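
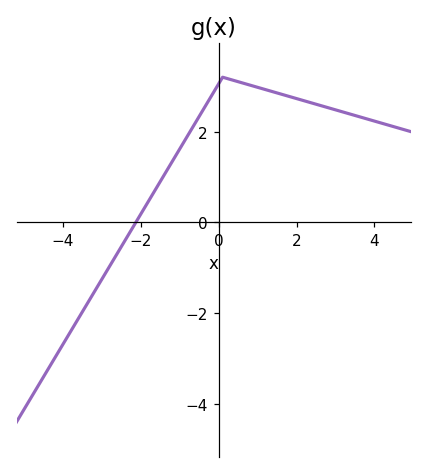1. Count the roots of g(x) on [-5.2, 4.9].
1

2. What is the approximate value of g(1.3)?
3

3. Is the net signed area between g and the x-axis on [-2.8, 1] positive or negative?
positive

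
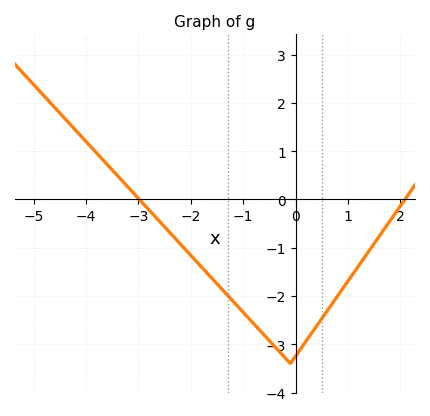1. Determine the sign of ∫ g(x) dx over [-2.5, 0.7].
negative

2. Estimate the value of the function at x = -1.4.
-1.87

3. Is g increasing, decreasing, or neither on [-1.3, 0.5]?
neither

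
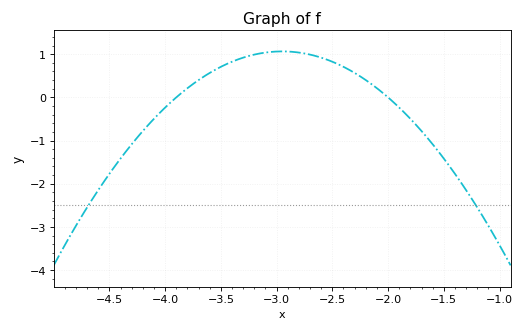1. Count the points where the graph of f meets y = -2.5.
2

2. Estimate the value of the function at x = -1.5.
-1.4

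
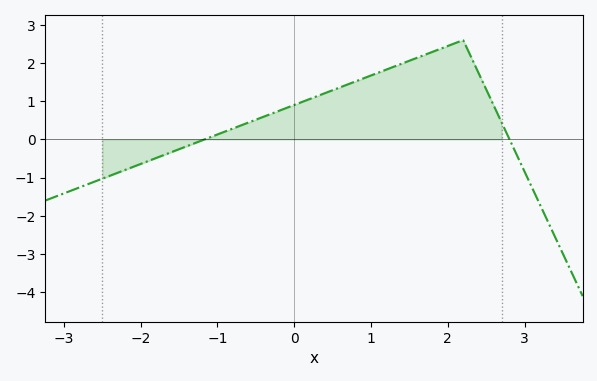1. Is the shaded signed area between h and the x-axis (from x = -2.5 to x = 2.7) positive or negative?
positive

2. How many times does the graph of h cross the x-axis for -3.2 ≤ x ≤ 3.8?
2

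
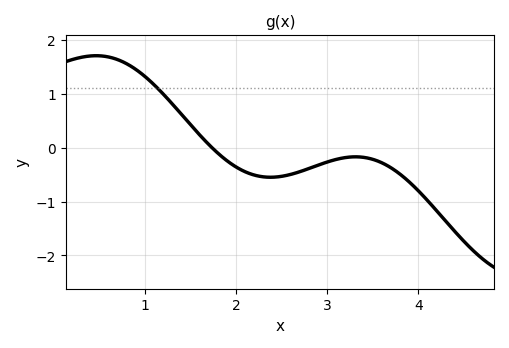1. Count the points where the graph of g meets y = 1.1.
1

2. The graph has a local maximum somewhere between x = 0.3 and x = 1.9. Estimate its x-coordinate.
0.5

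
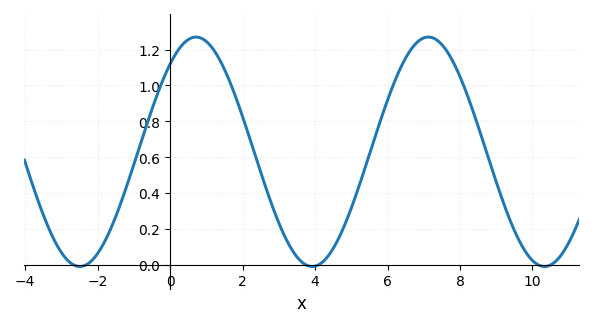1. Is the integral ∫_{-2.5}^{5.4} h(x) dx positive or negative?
positive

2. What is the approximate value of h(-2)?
0.063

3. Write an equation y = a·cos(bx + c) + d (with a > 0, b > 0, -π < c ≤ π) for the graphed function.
y = 0.64cos(0.98x - 0.7) + 0.63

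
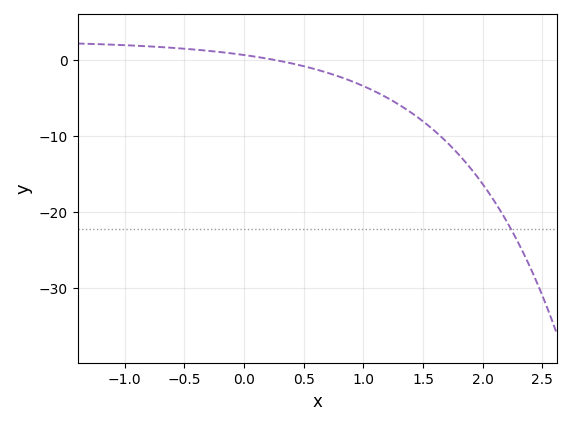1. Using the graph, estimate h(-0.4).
1.35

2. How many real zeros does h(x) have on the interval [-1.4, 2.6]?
1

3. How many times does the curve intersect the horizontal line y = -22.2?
1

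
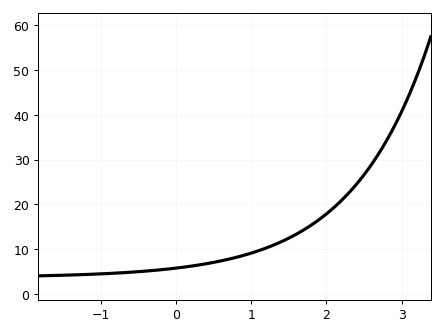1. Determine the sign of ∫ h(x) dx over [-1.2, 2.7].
positive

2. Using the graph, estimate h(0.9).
9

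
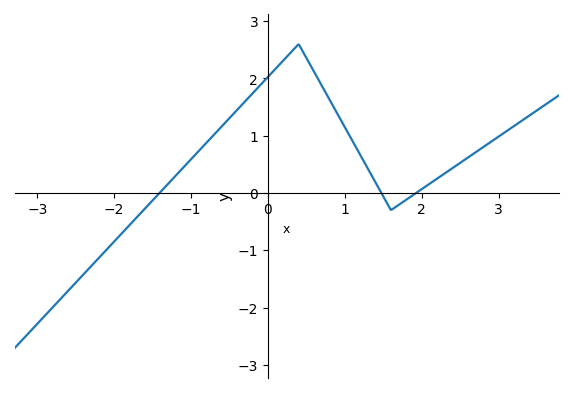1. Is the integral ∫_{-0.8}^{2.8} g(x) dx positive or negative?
positive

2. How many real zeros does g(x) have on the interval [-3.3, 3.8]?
3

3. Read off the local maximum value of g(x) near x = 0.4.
2.6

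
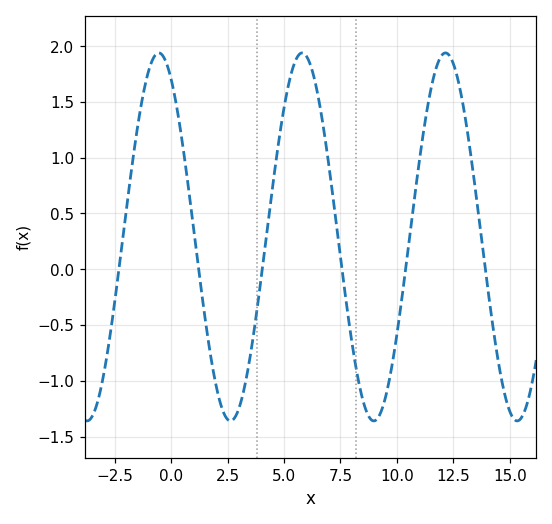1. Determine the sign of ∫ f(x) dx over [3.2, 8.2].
positive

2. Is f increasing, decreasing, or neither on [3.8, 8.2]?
neither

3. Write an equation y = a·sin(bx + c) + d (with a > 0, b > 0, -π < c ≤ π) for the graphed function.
y = 1.65sin(0.99x + 2.11) + 0.29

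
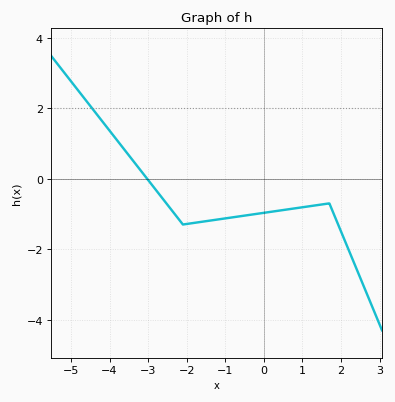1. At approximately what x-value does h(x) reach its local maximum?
1.7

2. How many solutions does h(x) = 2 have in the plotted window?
1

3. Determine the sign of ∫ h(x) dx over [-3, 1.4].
negative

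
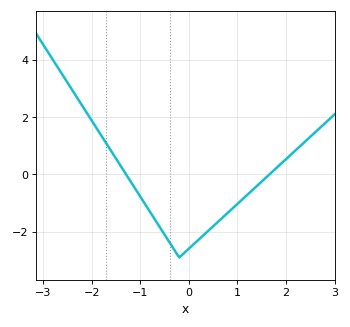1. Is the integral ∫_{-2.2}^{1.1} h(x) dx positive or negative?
negative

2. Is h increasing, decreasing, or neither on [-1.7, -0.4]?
decreasing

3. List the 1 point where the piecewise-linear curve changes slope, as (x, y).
(-0.2, -2.9)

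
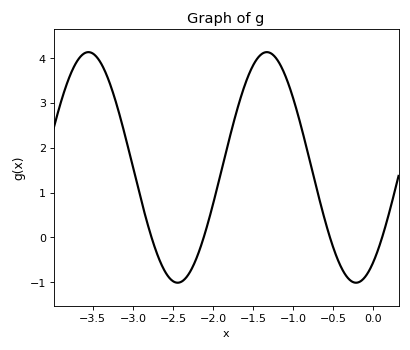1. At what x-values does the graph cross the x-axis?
-2.8, -2.1, -0.5, 0.1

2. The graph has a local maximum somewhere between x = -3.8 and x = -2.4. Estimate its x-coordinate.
-3.6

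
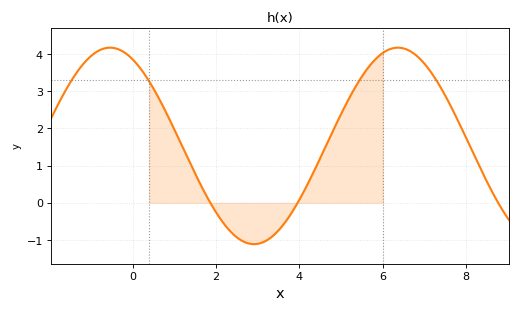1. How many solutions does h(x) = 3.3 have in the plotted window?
4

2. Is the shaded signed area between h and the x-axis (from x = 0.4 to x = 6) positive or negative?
positive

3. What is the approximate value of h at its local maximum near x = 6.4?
4.2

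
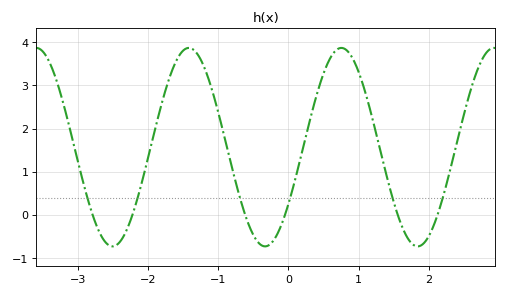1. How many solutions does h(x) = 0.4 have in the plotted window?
6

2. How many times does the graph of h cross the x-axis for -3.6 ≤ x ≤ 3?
6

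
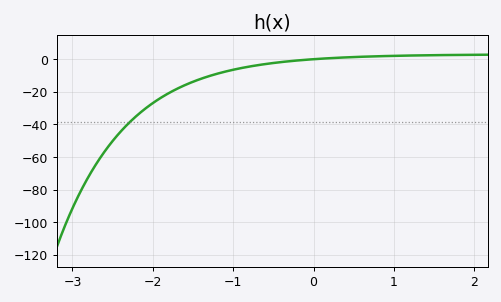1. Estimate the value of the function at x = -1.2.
-8.89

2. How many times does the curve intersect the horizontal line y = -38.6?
1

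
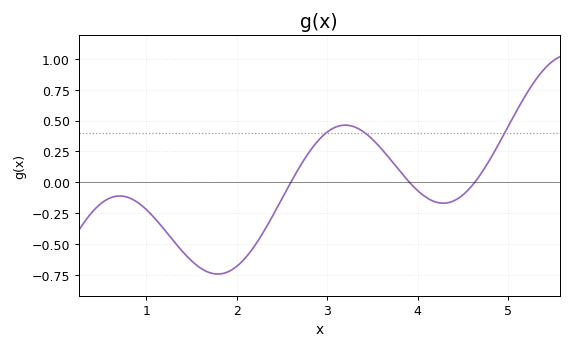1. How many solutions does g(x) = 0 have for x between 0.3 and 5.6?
3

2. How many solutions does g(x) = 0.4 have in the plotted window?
3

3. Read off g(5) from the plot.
0.45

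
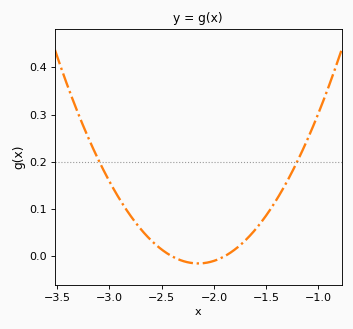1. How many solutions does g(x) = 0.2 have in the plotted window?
2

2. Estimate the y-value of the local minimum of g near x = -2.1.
-0.02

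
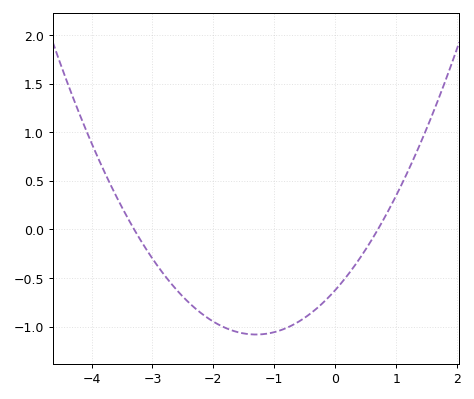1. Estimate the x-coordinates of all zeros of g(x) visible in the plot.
-3.3, 0.7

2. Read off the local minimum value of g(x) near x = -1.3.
-1.1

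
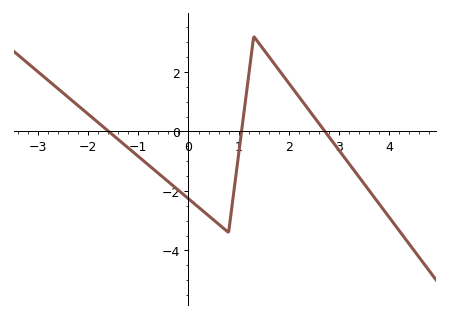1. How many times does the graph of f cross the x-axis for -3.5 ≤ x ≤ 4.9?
3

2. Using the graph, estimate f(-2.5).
1.29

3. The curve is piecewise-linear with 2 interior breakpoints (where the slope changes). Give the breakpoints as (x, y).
(0.8, -3.4); (1.3, 3.2)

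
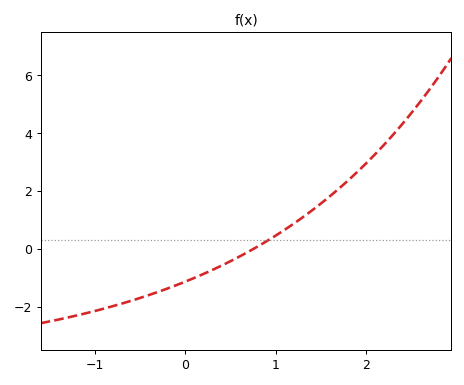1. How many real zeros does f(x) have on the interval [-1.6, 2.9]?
1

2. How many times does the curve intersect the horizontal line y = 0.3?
1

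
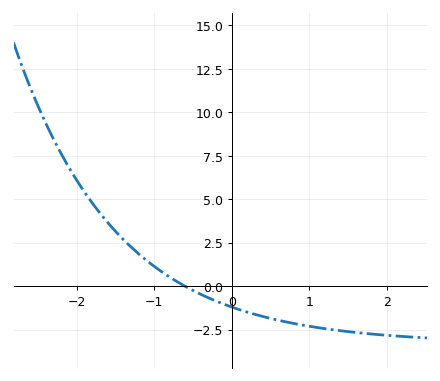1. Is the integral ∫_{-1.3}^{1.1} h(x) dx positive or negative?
negative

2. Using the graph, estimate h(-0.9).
0.825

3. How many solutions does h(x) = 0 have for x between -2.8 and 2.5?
1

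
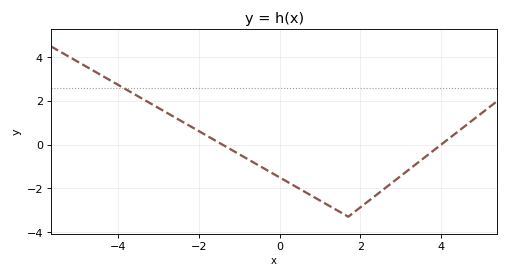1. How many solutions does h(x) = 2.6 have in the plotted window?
1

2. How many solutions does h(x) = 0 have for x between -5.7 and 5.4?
2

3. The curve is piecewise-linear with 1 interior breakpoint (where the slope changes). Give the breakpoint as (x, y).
(1.7, -3.3)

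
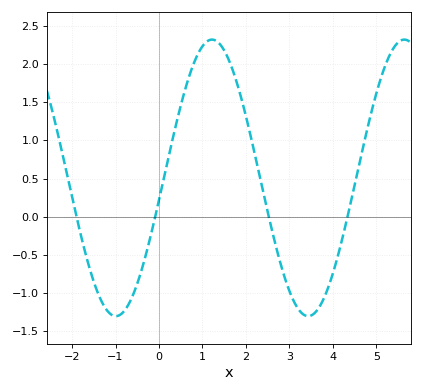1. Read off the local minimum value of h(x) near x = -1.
-1.3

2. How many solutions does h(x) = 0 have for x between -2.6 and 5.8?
4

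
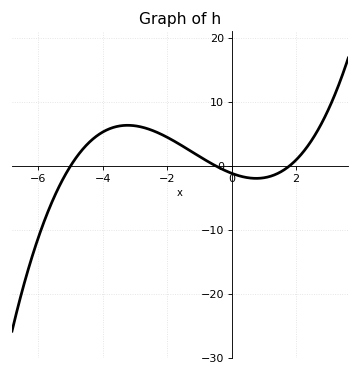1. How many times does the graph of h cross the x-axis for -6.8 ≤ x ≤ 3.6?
3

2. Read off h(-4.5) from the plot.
3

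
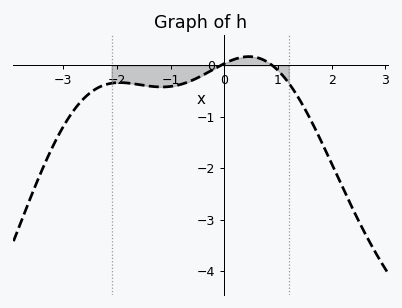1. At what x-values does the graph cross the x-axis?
-0.1, 0.9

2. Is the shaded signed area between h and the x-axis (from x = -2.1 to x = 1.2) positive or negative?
negative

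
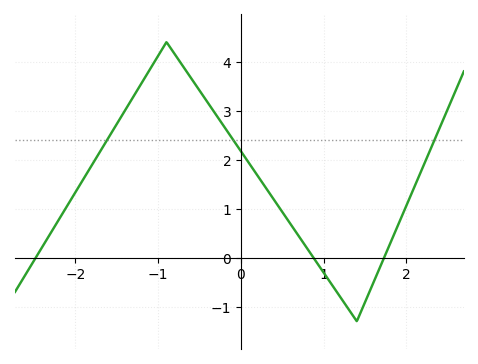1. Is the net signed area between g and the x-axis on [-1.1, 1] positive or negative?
positive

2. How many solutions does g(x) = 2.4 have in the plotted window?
3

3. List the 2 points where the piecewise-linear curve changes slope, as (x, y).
(-0.9, 4.4); (1.4, -1.3)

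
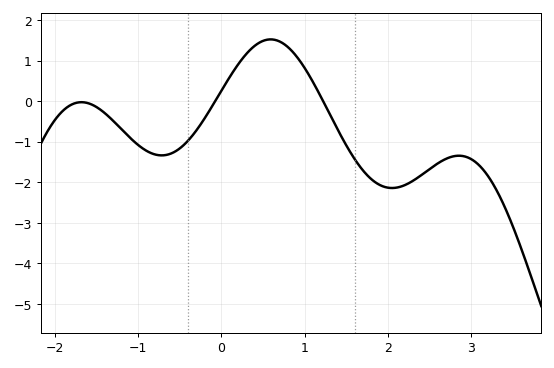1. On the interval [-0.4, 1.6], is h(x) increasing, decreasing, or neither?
neither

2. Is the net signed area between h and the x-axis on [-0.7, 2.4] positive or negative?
negative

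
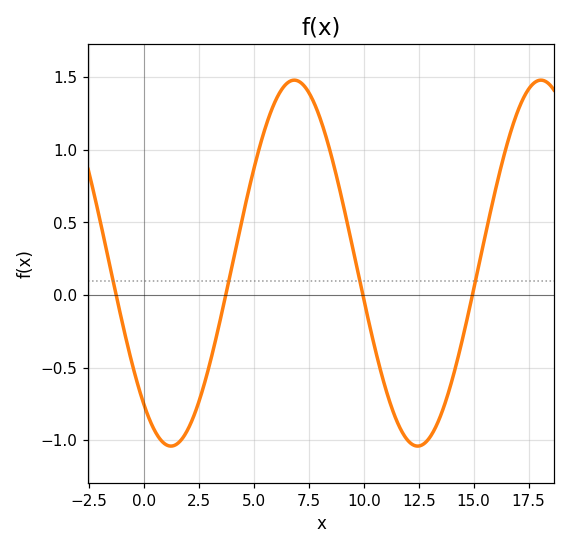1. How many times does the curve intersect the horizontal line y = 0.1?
4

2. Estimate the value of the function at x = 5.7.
1.23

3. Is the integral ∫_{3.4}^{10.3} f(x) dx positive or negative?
positive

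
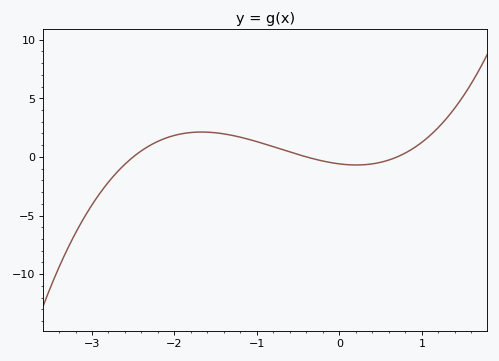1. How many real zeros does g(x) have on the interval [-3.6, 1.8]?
3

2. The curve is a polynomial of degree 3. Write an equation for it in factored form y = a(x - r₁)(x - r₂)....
y = 0.85(x + 2.5)(x + 0.4)(x - 0.7)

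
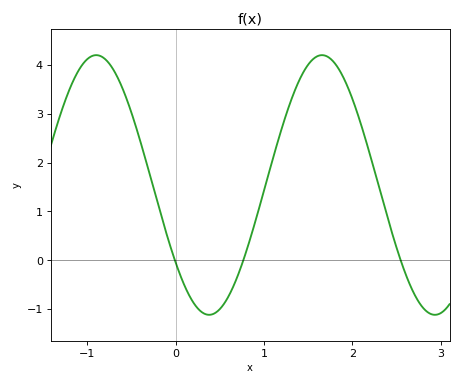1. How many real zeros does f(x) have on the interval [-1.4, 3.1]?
3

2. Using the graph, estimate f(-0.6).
3.52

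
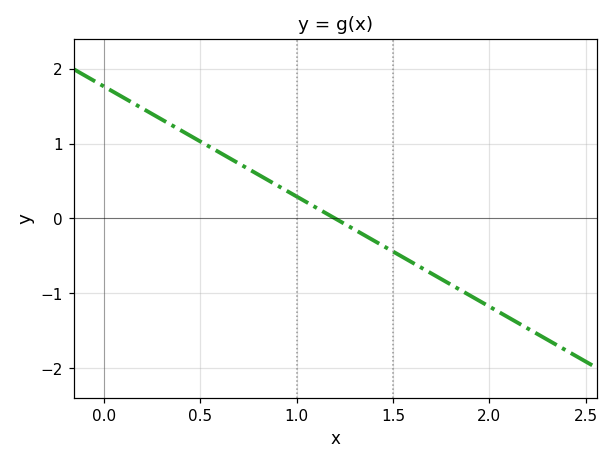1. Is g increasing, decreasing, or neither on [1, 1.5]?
decreasing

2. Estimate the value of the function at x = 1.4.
-0.3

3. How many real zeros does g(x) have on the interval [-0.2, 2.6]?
1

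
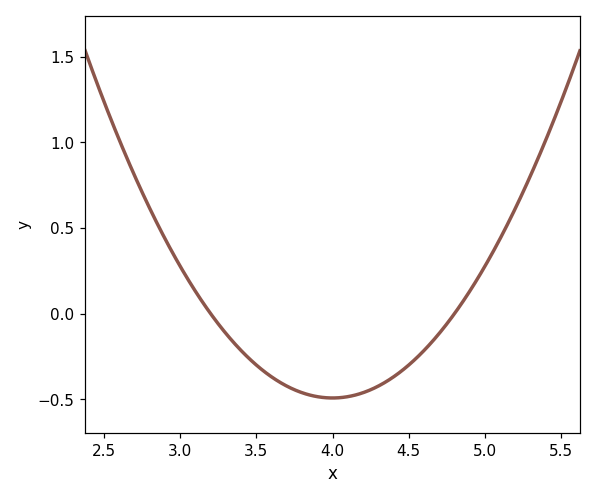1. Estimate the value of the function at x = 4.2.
-0.45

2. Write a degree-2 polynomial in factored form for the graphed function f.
y = 0.77(x - 3.2)(x - 4.8)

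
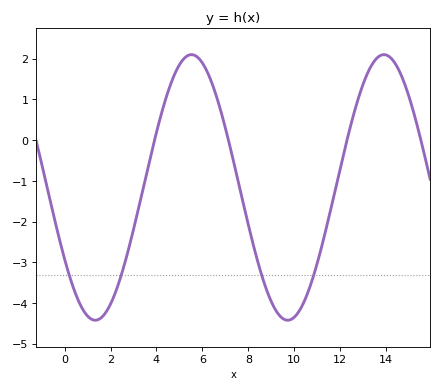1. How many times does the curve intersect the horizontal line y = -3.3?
4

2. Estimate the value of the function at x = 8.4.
-2.97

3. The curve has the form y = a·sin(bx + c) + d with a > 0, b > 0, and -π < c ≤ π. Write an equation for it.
y = 3.26sin(0.75x - 2.57) - 1.16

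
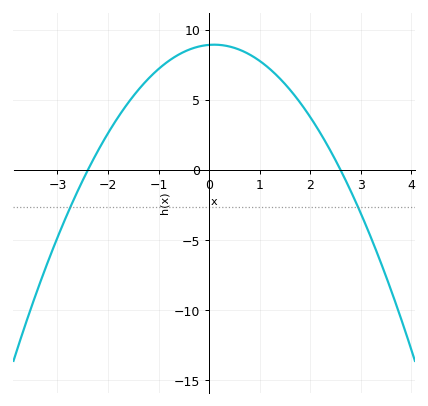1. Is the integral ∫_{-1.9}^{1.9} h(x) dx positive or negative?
positive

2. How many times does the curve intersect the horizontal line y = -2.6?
2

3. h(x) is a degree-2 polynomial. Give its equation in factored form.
y = -1.43(x + 2.4)(x - 2.6)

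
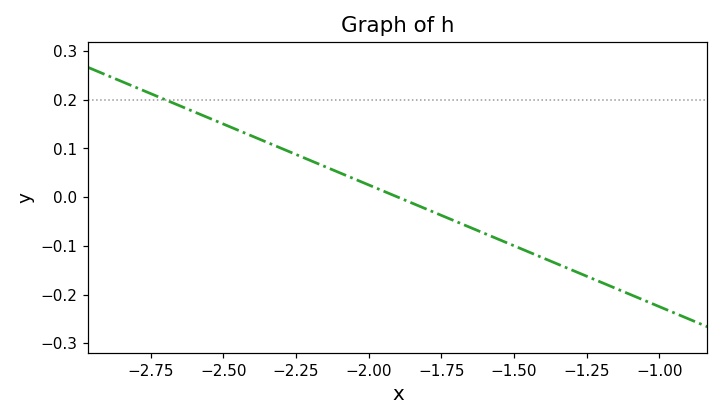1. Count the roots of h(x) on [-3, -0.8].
1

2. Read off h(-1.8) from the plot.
-0.025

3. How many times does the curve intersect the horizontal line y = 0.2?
1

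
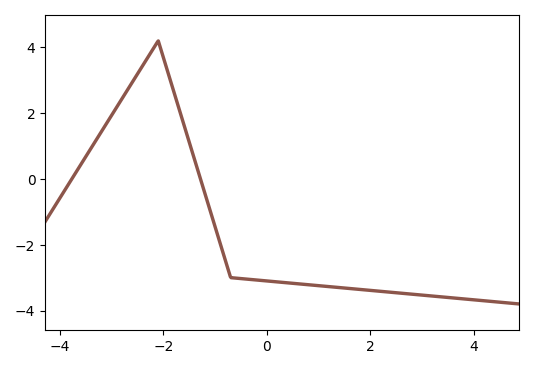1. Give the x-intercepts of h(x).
-3.8, -1.2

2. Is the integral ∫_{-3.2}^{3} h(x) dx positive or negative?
negative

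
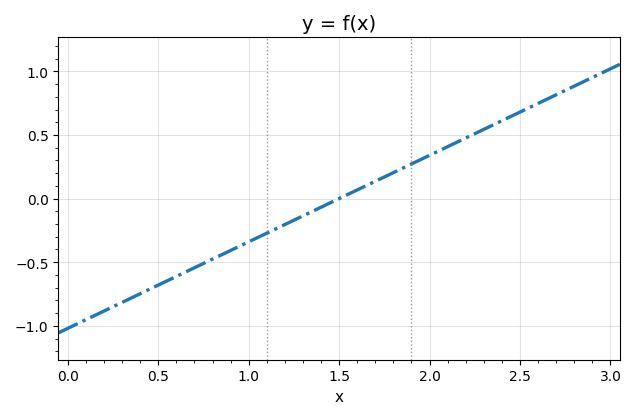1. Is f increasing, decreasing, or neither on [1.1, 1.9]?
increasing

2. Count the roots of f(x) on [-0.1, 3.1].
1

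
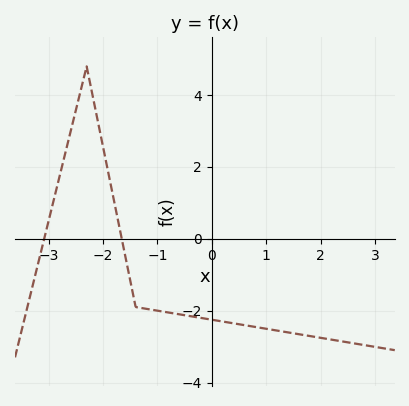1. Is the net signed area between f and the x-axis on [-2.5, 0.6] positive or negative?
negative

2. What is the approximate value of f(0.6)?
-2.4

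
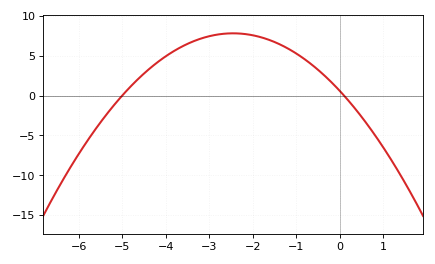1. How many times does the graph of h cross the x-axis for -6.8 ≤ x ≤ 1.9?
2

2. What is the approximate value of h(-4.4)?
3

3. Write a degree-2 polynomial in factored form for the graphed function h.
y = -1.2(x + 5)(x - 0.1)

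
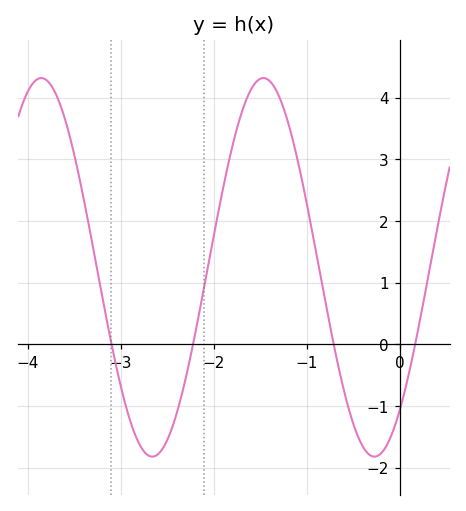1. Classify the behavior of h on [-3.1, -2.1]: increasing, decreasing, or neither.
neither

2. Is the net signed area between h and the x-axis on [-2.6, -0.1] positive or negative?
positive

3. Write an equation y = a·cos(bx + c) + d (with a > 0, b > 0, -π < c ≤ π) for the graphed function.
y = 3.07cos(2.6x - 2.4) + 1.25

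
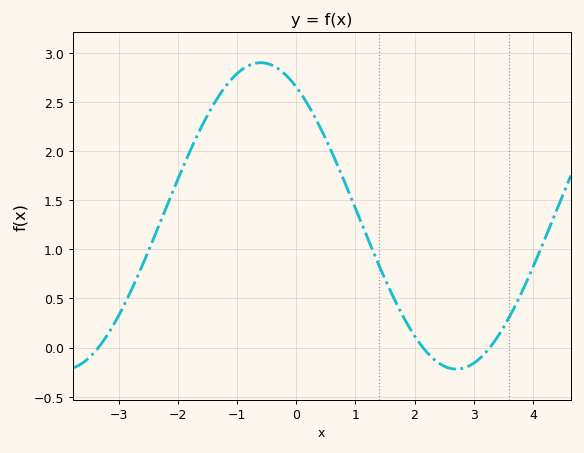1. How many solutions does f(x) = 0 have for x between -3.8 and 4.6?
3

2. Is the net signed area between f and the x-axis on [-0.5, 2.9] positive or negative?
positive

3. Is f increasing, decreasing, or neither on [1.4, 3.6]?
neither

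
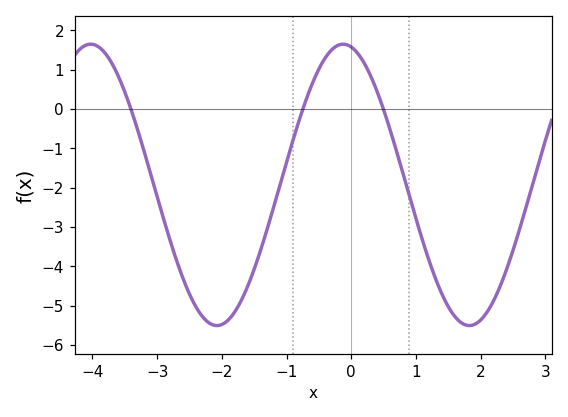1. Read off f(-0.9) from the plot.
-0.792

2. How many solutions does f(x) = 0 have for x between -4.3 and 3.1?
3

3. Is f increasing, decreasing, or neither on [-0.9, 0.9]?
neither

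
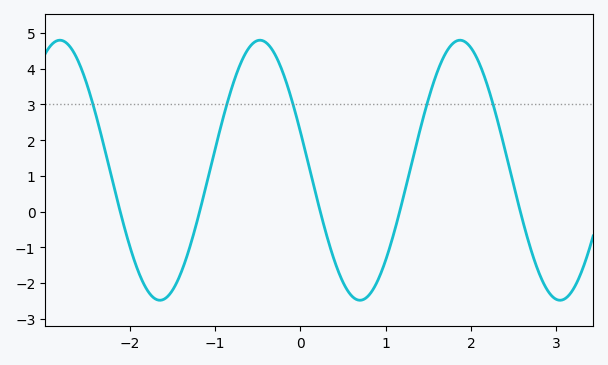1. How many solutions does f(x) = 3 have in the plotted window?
5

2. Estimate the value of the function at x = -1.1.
0.773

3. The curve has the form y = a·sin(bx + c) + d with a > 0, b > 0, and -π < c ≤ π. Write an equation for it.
y = 3.64sin(2.68x + 2.84) + 1.16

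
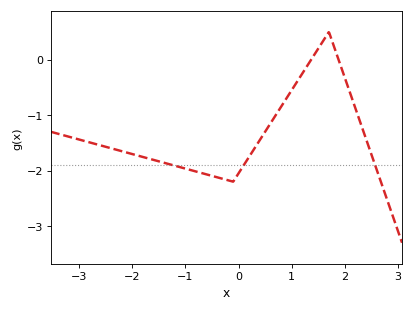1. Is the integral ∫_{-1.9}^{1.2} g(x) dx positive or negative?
negative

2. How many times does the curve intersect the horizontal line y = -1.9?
3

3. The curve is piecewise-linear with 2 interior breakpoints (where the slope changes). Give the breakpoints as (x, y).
(-0.1, -2.2); (1.7, 0.5)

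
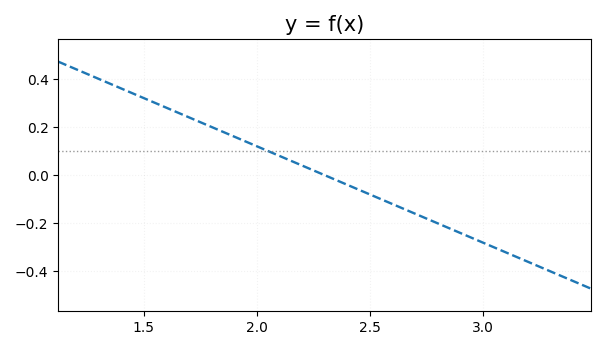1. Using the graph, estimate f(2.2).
0.04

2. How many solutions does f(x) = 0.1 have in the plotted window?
1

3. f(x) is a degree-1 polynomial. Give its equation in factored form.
y = -0.4(x - 2.3)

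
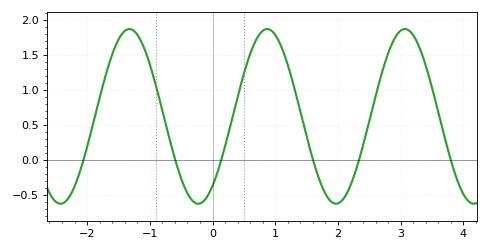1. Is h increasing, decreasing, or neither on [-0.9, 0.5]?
neither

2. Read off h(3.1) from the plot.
1.86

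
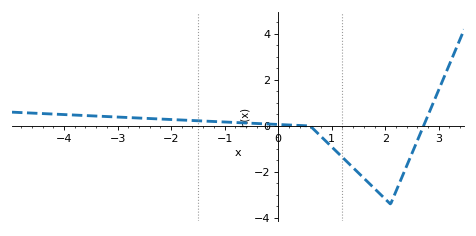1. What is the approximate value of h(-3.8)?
0.4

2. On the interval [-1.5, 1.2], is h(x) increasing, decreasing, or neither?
decreasing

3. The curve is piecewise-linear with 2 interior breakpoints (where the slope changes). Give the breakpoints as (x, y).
(0.6, 0); (2.1, -3.4)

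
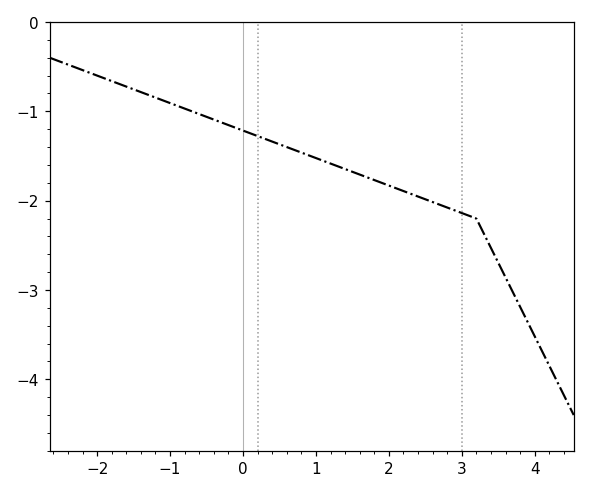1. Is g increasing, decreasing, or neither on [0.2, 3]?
decreasing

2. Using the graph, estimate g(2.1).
-1.9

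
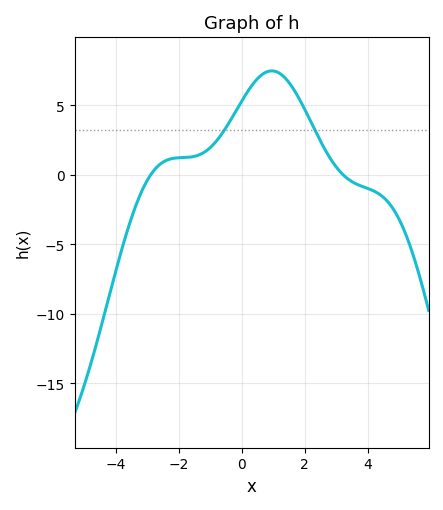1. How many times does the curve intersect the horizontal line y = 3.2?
2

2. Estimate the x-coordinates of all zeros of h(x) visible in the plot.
-2.88, 3.22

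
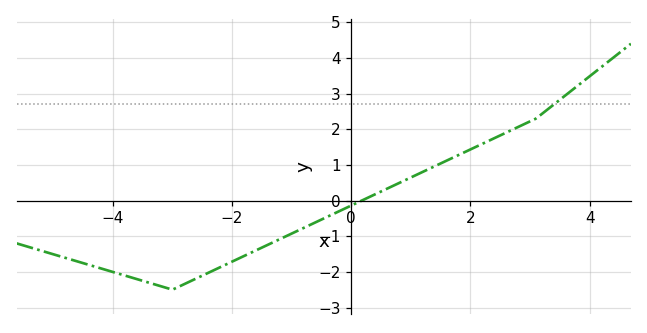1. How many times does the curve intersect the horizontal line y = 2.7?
1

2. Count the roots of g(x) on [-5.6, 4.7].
1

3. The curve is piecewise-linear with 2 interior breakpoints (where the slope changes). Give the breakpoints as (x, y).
(-3, -2.5); (3.1, 2.3)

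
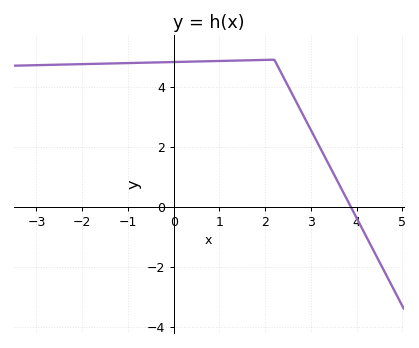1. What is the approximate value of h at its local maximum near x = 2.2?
4.9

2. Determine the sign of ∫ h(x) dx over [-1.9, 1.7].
positive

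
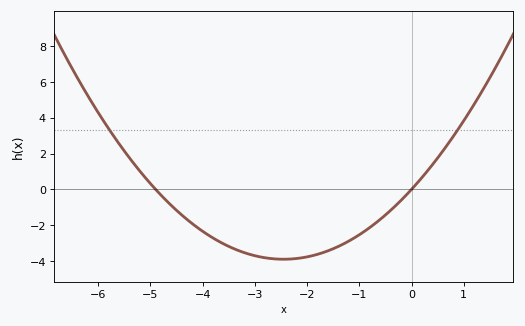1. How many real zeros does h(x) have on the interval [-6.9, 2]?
2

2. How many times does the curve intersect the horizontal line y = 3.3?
2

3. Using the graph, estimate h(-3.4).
-3.4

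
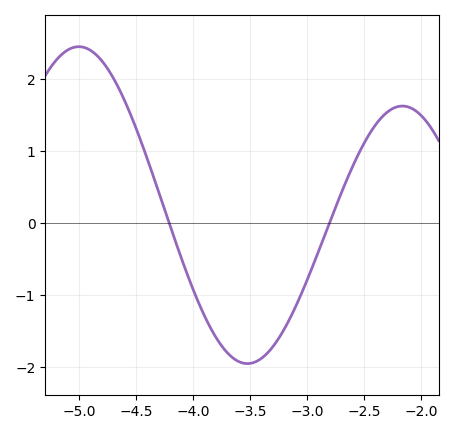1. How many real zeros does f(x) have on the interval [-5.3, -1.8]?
2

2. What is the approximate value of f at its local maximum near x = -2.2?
1.63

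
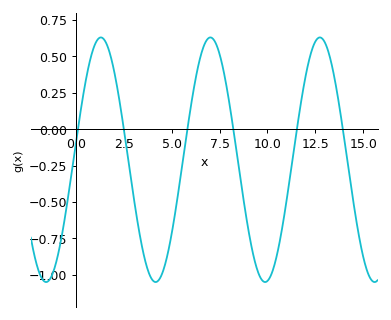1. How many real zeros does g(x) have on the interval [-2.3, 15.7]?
6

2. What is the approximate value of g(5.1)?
-0.645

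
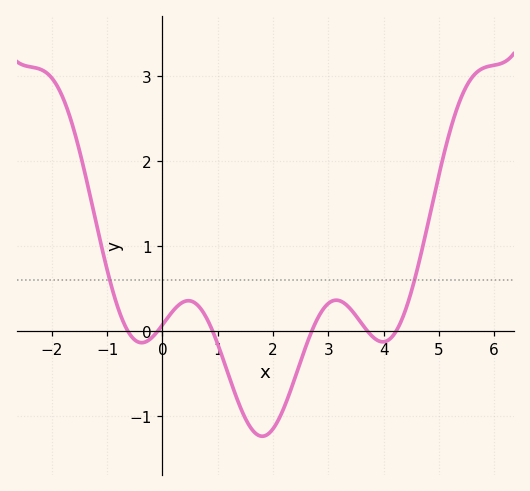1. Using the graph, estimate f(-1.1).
1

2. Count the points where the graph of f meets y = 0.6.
2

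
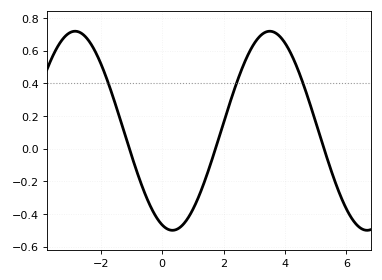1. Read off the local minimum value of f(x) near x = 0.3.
-0.5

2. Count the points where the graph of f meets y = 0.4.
3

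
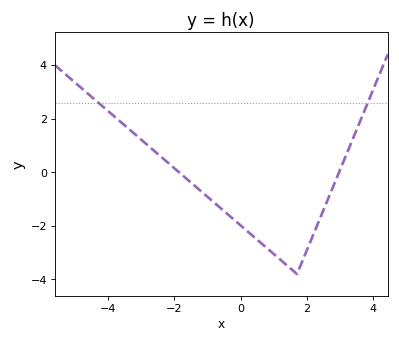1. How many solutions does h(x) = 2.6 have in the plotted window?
2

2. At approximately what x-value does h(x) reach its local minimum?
1.7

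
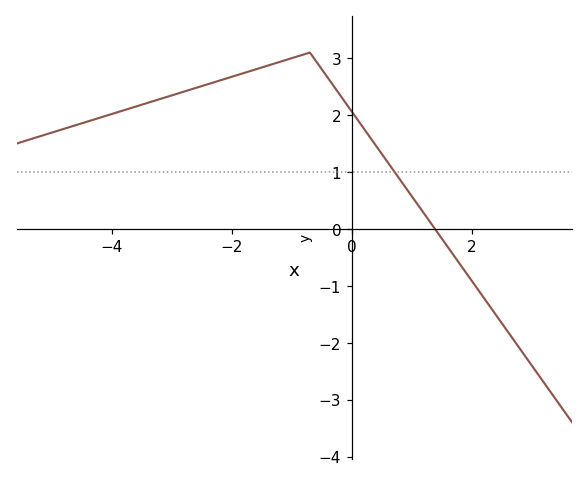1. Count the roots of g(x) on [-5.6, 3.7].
1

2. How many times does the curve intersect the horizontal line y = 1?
1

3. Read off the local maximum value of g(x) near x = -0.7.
3.1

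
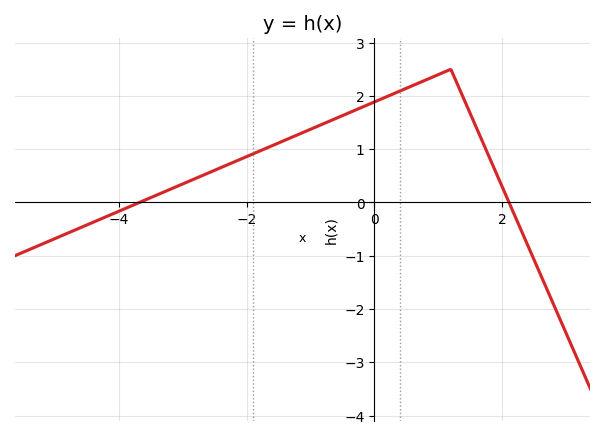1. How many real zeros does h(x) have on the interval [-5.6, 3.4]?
2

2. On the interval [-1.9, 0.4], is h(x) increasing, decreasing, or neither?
increasing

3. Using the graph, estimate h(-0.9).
1.42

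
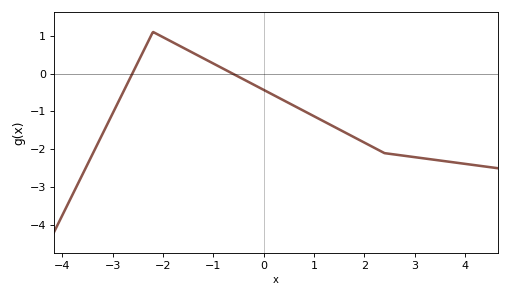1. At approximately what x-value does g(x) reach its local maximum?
-2.2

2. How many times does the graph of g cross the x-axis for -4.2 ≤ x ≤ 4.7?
2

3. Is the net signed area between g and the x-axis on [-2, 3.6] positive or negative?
negative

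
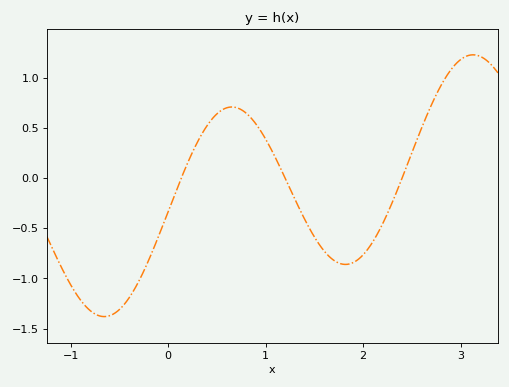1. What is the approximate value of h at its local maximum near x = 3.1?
1.25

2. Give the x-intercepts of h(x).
0.1, 1.2, 2.4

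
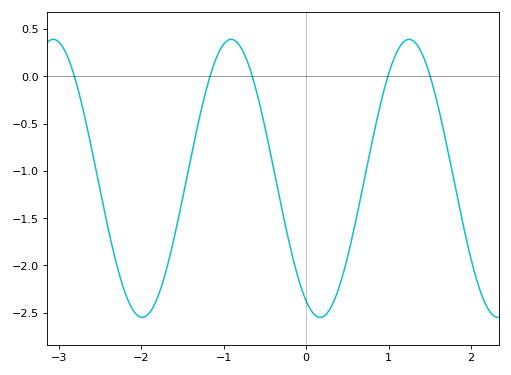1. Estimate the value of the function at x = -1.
0.341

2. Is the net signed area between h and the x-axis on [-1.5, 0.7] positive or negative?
negative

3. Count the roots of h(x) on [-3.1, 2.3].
5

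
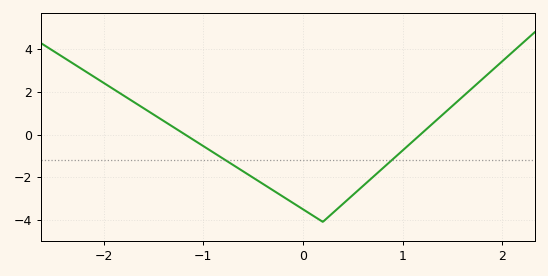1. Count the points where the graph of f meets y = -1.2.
2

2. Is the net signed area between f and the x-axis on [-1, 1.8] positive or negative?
negative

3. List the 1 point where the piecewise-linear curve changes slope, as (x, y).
(0.2, -4.1)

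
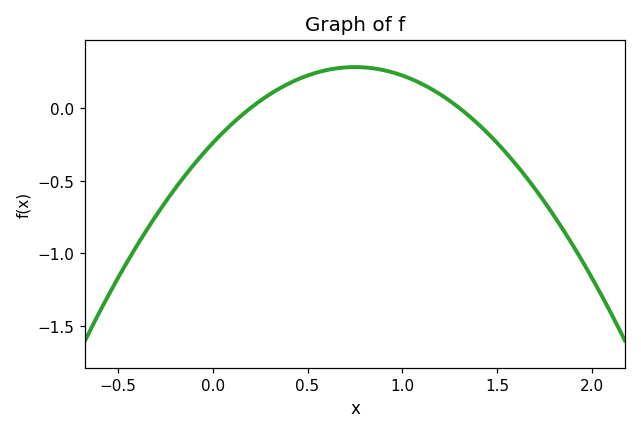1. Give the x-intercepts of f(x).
0.2, 1.3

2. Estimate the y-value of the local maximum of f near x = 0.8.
0.281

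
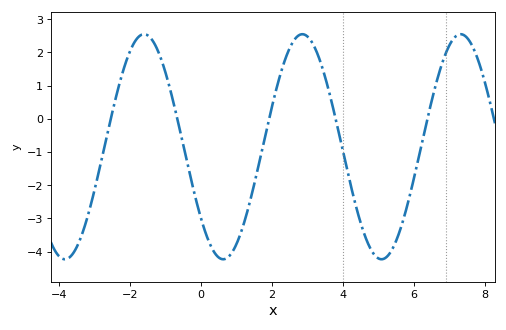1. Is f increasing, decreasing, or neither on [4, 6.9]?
neither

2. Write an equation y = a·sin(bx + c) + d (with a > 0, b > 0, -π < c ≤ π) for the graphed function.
y = 3.39sin(1.4x - 2.5) - 0.84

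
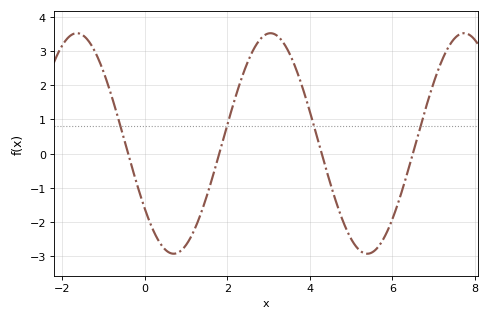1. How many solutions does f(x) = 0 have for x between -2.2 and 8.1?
4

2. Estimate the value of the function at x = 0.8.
-2.9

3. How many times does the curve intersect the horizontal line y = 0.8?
4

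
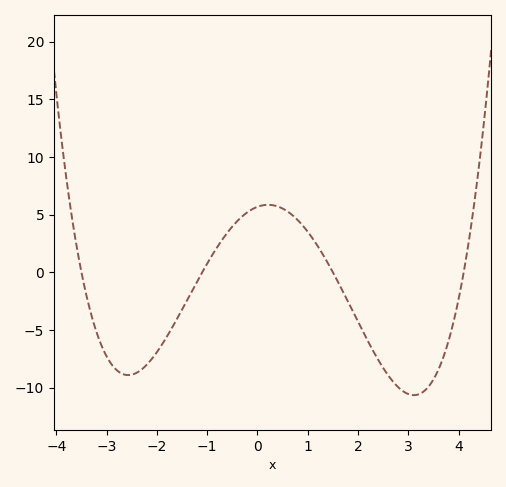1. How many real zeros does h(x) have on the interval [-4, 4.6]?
4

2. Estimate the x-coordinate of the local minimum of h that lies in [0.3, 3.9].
3.2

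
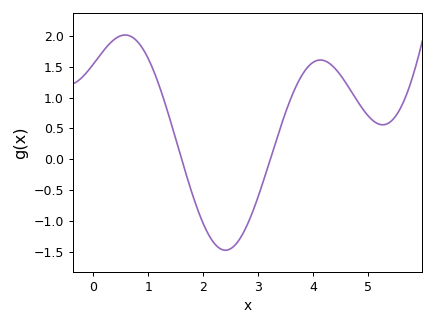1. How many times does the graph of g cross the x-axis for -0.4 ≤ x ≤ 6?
2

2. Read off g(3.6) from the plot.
1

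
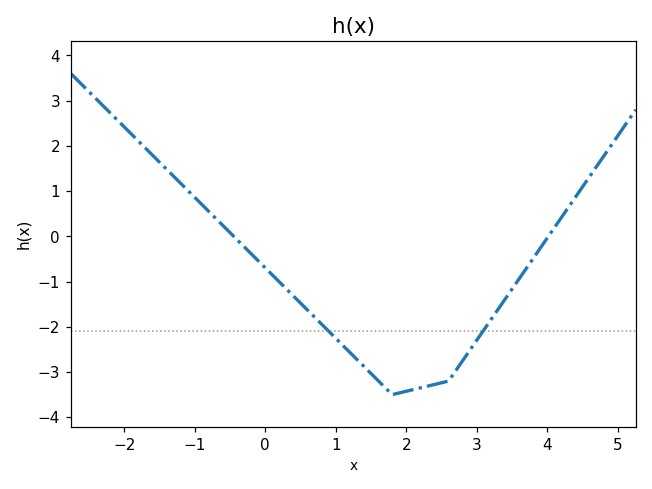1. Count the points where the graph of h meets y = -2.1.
2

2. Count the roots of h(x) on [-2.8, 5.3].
2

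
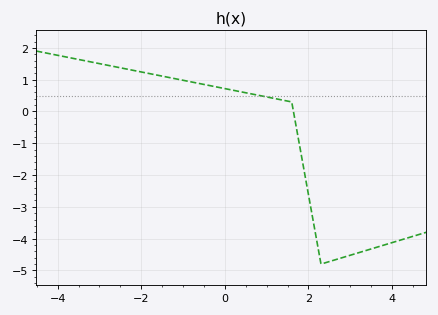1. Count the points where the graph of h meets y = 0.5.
1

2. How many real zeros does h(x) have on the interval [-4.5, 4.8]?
1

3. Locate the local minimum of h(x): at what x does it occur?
2.4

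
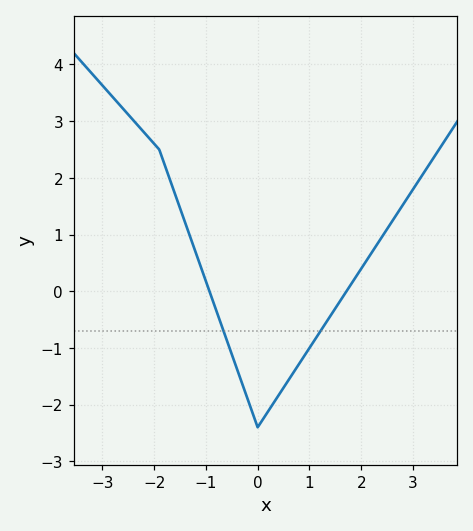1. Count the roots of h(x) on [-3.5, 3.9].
2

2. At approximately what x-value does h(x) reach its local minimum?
0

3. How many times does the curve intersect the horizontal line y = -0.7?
2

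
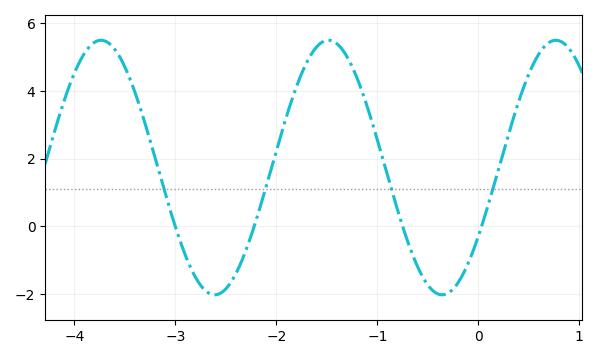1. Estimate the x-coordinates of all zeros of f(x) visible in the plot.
-3, -2.2, -0.7, 0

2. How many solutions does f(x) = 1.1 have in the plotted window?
4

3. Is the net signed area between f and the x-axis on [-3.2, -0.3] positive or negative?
positive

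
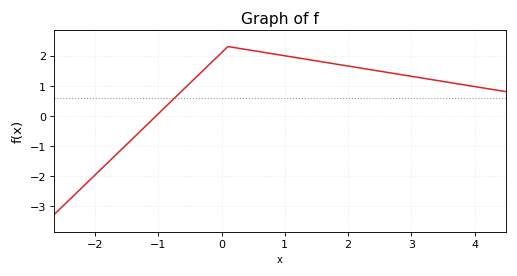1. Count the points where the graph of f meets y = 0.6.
1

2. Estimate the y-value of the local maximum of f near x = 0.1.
2.3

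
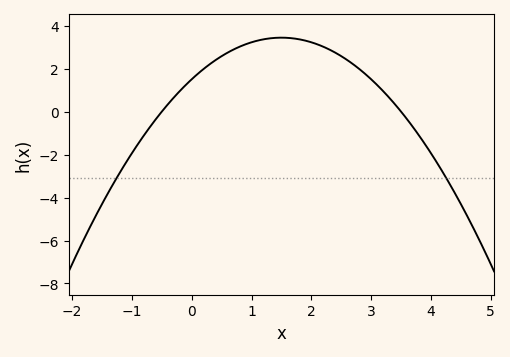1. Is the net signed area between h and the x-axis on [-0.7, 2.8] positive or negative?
positive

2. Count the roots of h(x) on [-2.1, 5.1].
2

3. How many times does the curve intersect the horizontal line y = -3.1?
2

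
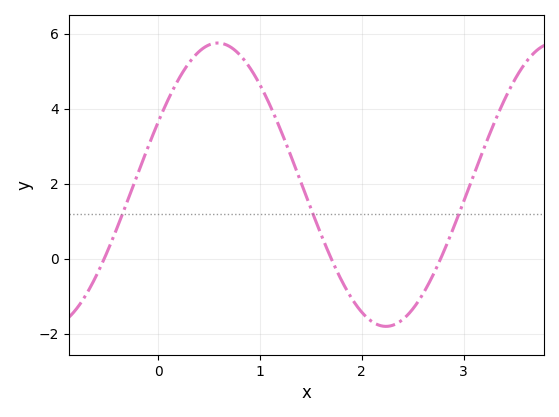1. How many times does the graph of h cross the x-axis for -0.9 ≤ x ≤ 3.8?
3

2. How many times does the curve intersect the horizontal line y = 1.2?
3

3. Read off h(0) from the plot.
3.6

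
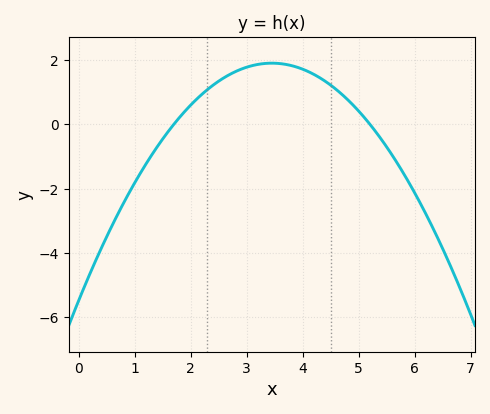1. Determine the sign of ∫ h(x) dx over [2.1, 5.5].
positive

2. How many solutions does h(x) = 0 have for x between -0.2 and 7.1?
2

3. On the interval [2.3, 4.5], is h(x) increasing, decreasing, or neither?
neither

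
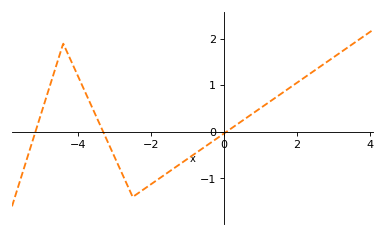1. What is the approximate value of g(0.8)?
0.403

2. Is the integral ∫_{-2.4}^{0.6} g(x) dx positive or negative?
negative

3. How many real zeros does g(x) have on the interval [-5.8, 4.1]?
3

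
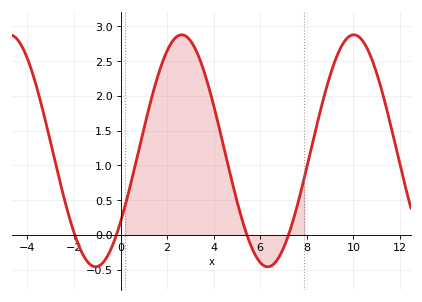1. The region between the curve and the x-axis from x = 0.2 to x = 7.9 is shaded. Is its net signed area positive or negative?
positive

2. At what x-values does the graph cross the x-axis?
-2, -0.2, 5.4, 7.2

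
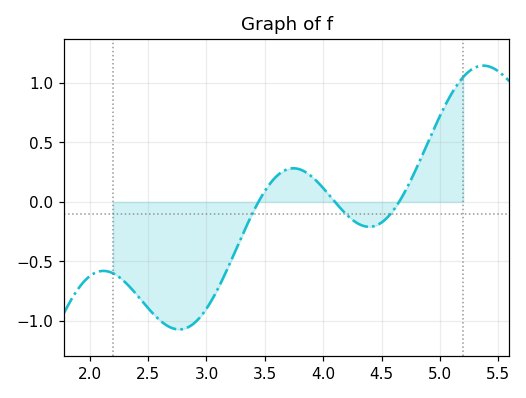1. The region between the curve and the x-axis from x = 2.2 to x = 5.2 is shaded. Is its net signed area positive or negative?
negative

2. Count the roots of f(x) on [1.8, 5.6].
3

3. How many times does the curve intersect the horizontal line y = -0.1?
3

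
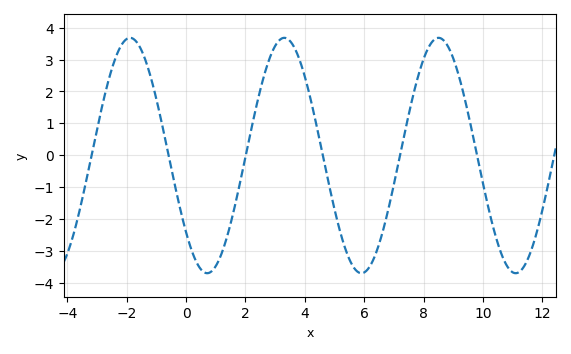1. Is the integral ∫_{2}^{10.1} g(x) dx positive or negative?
positive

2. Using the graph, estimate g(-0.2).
-1.67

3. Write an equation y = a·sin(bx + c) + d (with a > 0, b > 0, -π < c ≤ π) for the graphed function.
y = 3.69sin(1.21x - 2.43) - 0.01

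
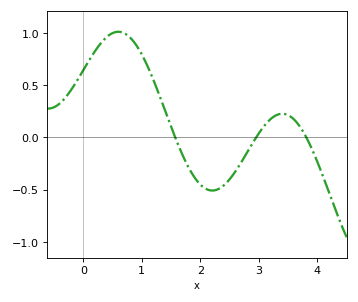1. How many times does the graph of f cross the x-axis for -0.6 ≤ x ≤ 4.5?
3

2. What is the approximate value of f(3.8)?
0.015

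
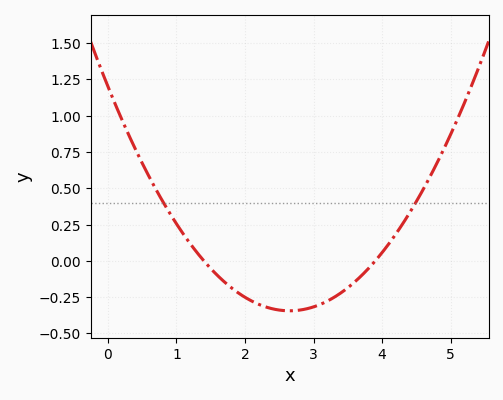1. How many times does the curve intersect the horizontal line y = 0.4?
2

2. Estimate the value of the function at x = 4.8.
0.65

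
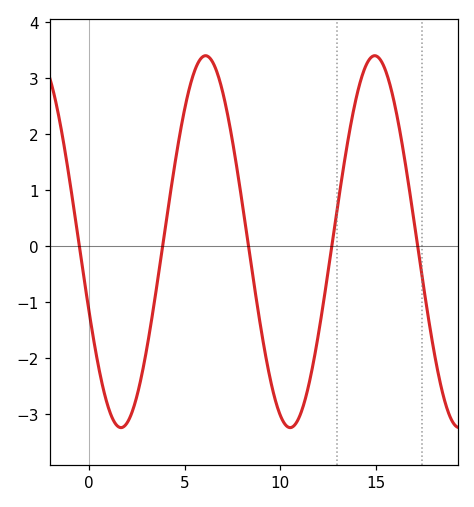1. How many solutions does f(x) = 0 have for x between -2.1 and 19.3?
5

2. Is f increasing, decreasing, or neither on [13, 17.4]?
neither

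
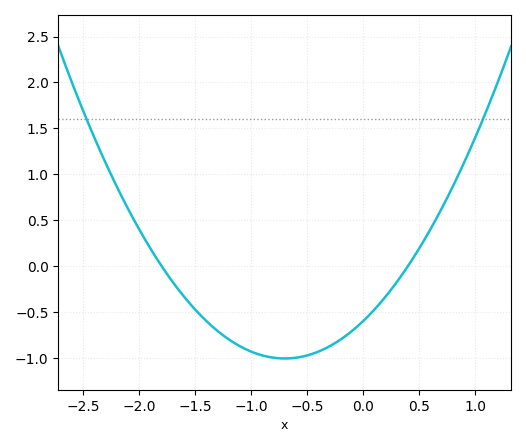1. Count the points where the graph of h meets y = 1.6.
2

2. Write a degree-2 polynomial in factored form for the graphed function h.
y = 0.83(x + 1.8)(x - 0.4)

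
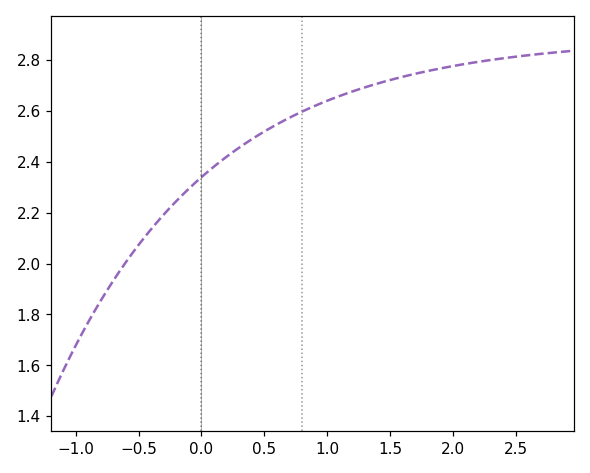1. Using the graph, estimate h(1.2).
2.68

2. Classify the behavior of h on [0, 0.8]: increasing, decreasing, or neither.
increasing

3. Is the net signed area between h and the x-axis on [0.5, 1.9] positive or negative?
positive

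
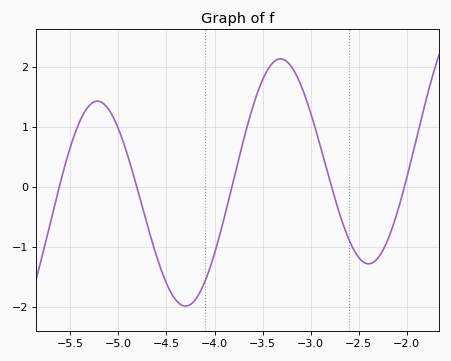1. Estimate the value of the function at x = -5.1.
1.3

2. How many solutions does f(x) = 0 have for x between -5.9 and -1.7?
5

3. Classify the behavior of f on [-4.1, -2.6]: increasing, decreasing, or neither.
neither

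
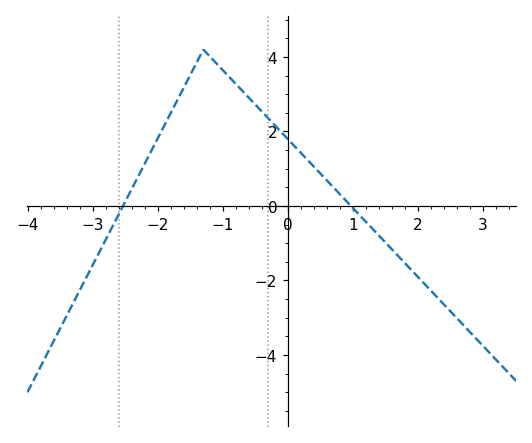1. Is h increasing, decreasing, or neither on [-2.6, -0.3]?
neither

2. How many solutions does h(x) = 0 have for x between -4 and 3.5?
2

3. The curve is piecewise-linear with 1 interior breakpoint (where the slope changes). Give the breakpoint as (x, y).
(-1.3, 4.2)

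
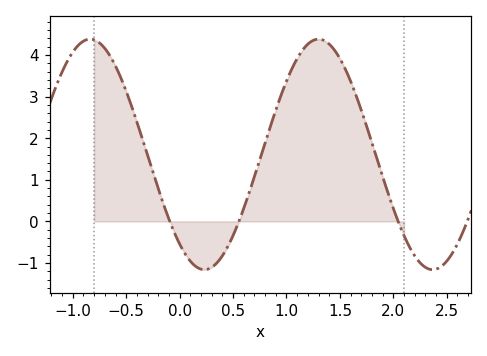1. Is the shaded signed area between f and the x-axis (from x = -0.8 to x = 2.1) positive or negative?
positive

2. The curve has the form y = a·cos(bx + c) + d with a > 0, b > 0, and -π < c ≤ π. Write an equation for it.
y = 2.77cos(2.94x + 2.46) + 1.61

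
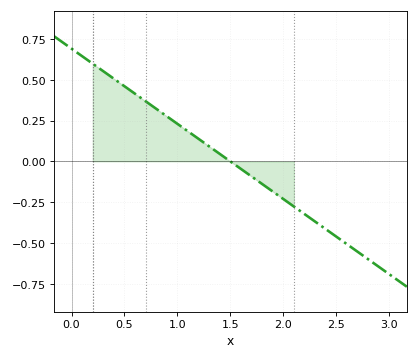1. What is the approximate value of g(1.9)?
-0.18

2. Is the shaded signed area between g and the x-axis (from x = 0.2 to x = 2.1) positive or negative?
positive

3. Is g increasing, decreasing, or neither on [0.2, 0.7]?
decreasing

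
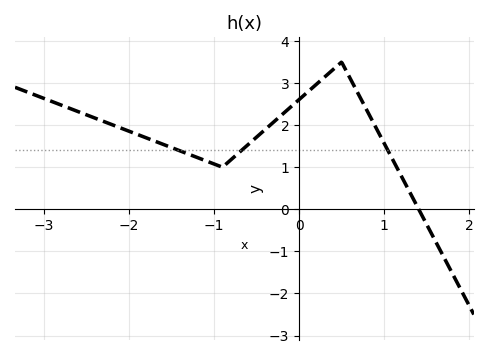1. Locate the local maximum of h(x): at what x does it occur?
0.499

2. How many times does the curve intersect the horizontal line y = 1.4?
3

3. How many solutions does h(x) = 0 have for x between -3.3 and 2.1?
1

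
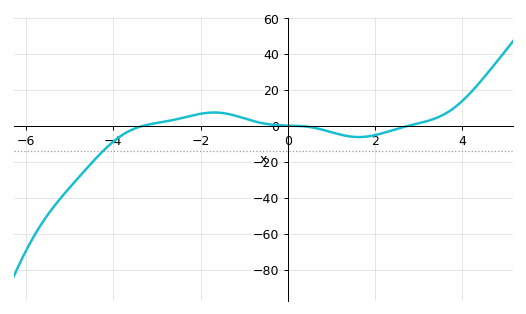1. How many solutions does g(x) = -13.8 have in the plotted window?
1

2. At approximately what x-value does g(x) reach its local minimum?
1.6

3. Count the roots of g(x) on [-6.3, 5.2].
3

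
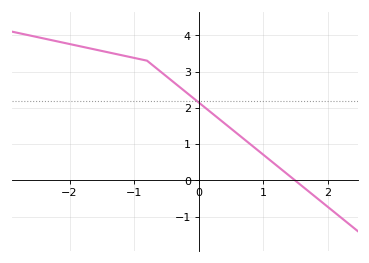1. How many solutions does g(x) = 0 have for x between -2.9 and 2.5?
1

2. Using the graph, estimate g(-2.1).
3.8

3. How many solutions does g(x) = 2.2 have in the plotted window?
1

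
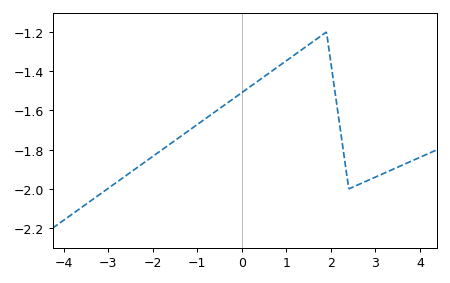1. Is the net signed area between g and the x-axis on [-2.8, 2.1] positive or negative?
negative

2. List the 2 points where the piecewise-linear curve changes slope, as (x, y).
(1.9, -1.2); (2.4, -2)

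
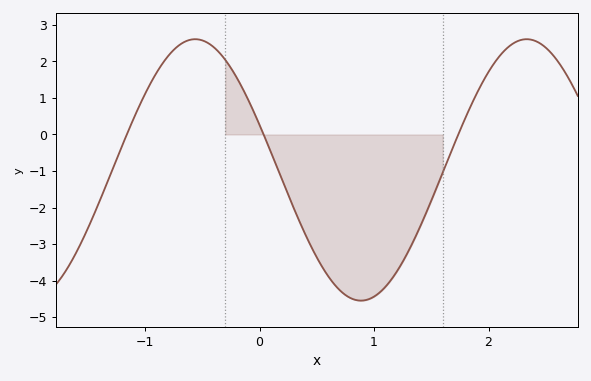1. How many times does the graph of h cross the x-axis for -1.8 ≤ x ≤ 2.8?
3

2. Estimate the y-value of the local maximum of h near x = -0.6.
2.6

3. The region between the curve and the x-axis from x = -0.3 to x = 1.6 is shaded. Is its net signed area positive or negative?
negative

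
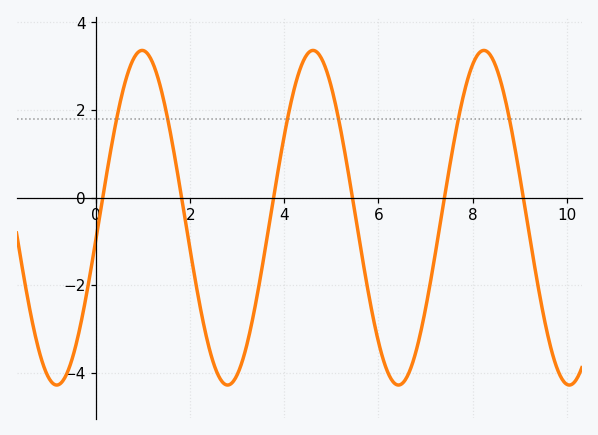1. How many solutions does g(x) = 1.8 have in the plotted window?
6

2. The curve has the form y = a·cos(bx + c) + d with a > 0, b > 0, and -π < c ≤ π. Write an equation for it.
y = 3.82cos(1.7x - 1.7) - 0.46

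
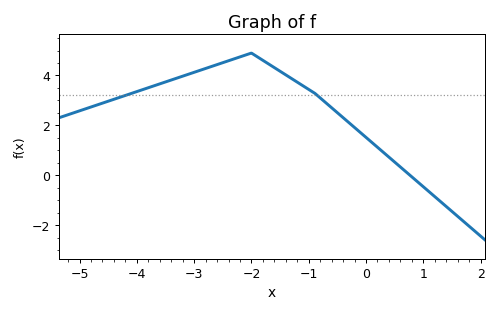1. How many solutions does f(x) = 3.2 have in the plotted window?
2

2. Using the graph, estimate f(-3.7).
3.6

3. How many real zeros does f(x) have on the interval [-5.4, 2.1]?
1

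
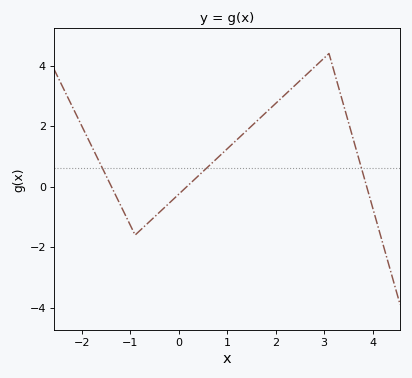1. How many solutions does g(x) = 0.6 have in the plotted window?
3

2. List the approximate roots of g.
-1.4, 0.2, 3.9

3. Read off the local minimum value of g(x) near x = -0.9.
-1.6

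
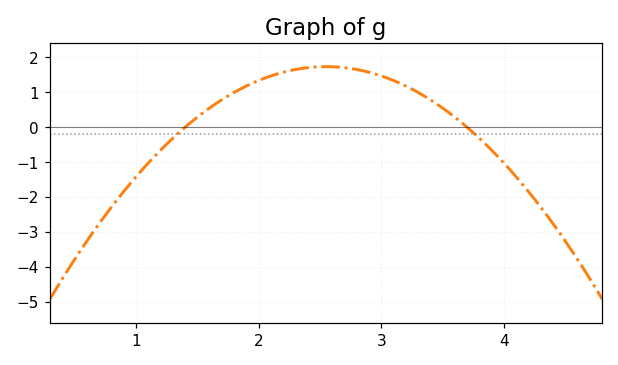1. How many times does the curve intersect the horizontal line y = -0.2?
2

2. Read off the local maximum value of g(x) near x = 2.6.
1.7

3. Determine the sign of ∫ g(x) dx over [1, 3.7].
positive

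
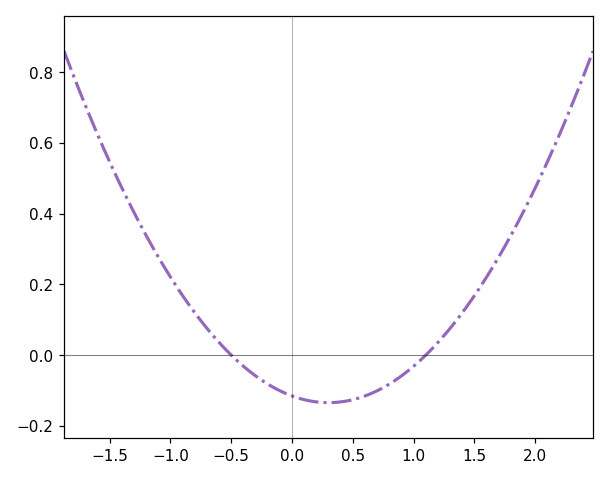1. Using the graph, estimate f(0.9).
-0.059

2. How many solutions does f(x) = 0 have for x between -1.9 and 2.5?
2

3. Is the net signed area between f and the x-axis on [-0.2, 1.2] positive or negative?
negative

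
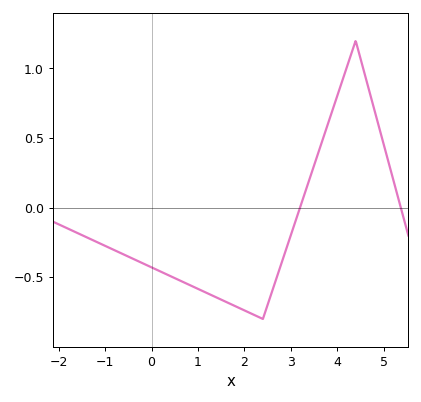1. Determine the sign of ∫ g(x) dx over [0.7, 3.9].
negative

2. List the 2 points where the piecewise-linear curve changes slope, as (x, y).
(2.4, -0.8); (4.4, 1.2)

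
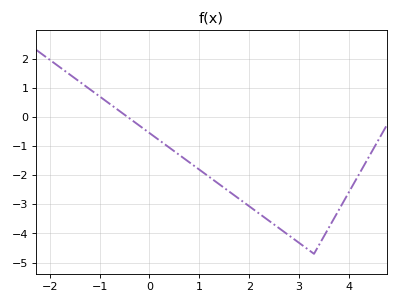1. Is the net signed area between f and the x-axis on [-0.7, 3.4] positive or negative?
negative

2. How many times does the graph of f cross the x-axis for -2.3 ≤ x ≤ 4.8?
1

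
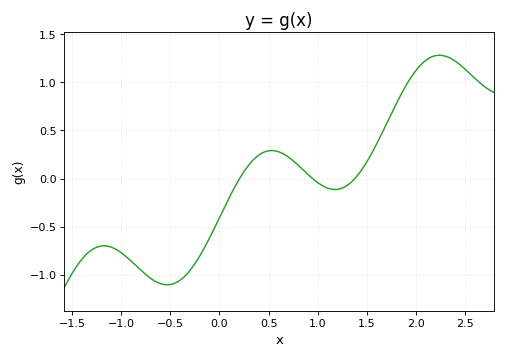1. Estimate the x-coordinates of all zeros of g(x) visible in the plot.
0.205, 0.949, 1.38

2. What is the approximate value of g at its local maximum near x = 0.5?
0.292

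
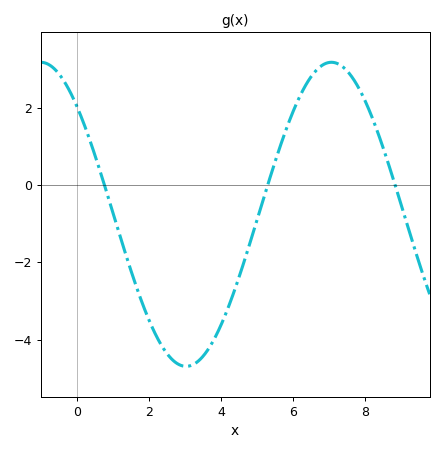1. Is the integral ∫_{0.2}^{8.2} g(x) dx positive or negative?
negative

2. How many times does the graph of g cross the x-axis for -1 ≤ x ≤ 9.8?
3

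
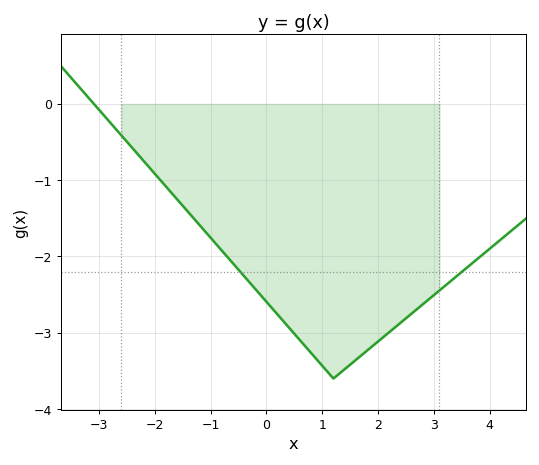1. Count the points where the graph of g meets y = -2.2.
2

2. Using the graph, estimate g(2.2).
-2.99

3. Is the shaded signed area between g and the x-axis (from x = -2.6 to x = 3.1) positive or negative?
negative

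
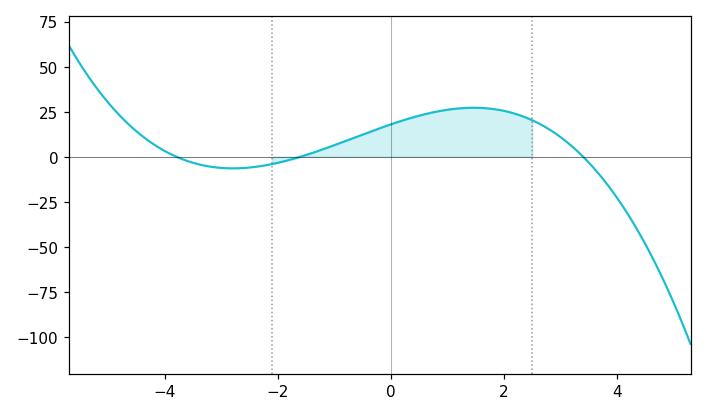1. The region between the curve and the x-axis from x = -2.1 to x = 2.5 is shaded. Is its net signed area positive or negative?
positive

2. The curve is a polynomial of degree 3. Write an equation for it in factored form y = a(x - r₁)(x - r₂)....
y = -0.87(x + 3.8)(x + 1.6)(x - 3.4)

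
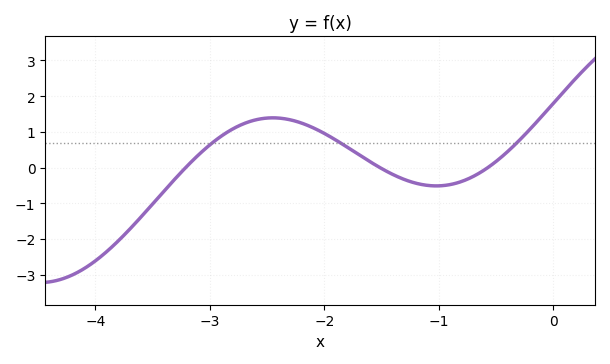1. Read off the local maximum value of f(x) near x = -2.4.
1.4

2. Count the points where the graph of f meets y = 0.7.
3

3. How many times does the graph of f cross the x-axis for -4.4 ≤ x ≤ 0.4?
3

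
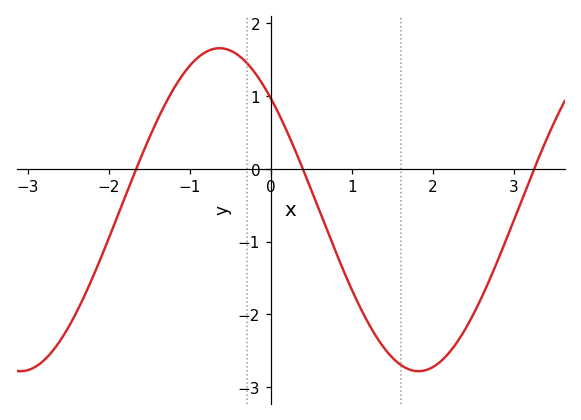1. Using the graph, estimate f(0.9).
-1.41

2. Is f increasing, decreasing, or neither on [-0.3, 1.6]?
decreasing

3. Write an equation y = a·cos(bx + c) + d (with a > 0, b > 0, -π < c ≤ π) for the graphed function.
y = 2.22cos(1.28x + 0.812) - 0.56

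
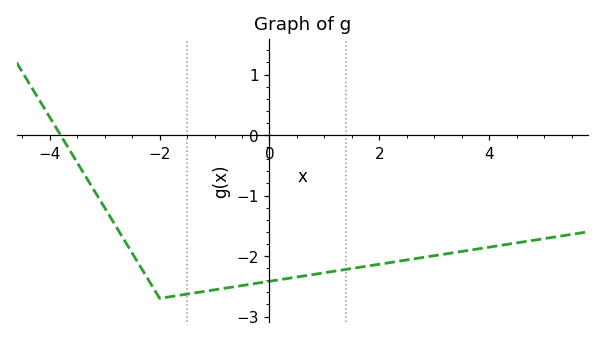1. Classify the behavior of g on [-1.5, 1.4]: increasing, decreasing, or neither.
increasing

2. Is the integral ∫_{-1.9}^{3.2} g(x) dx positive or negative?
negative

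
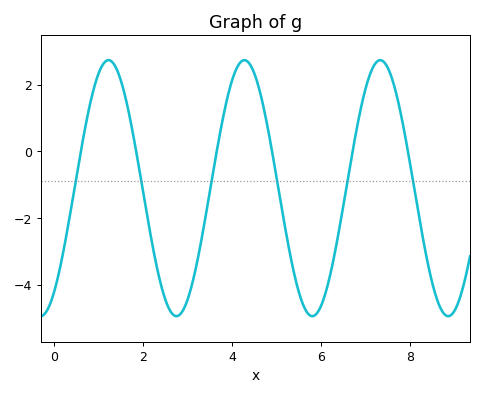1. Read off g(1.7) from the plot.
1.04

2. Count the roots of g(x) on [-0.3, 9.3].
6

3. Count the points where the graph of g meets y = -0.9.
6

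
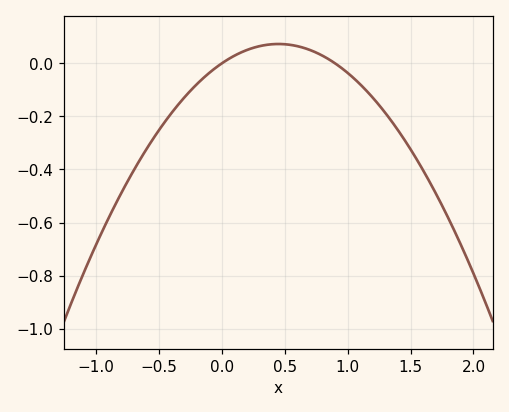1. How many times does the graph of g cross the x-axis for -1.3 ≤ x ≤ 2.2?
2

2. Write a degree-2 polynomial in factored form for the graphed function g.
y = -0.36(x - 0)(x - 0.9)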